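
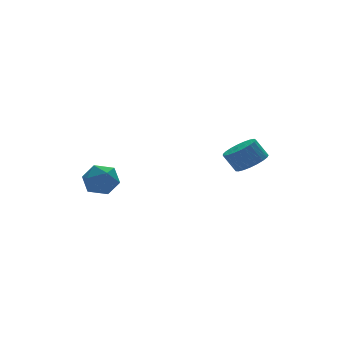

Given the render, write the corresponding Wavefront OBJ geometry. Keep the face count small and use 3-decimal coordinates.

v 3.756 -1.069 -2.752
v 4.231 -1.763 -2.211
v 3.739 -1.285 -1.166
v 3.264 -0.591 -1.708
v 4.51 -1.455 -2.221
v 4.018 -0.977 -1.176
v 4.659 -1.081 -2.322
v 4.167 -0.602 -1.277
v 4.651 -0.704 -2.498
v 4.159 -0.225 -1.453
v 4.489 -0.39 -2.718
v 3.997 0.088 -1.673
v 4.2 -0.194 -2.944
v 3.709 0.284 -1.899
v 3.835 -0.149 -3.137
v 3.343 0.329 -2.092
v 3.455 -0.264 -3.263
v 2.963 0.215 -2.218
v 3.128 -0.517 -3.301
v 2.636 -0.039 -2.256
v 2.909 -0.866 -3.244
v 2.417 -0.388 -2.199
v 2.837 -1.25 -3.102
v 2.345 -0.772 -2.057
v 2.923 -1.603 -2.9
v 2.431 -1.125 -1.855
v 3.154 -1.864 -2.672
v 2.662 -1.385 -1.627
v 3.488 -1.987 -2.458
v 2.997 -1.508 -1.413
v 3.869 -1.951 -2.295
v 3.377 -1.473 -1.25
v -2.996 3.431 -4.659
v -2.083 2.96 -4.285
v -3.957 2.46 -3.535
v -3.044 1.989 -3.161
v -3.241 3.044 -2.95
v -2.647 3.644 -3.645
v -3.393 1.776 -4.175
v -2.799 2.376 -4.87
v -2.328 1.937 -3.986
v -2.234 2.721 -3.229
v -3.806 2.699 -4.591
v -3.712 3.483 -3.834
f 2 1 5
f 2 5 3
f 3 5 6
f 3 6 4
f 5 1 7
f 5 7 6
f 6 7 8
f 6 8 4
f 7 1 9
f 7 9 8
f 8 9 10
f 8 10 4
f 9 1 11
f 9 11 10
f 10 11 12
f 10 12 4
f 11 1 13
f 11 13 12
f 12 13 14
f 12 14 4
f 13 1 15
f 13 15 14
f 14 15 16
f 14 16 4
f 15 1 17
f 15 17 16
f 16 17 18
f 16 18 4
f 17 1 19
f 17 19 18
f 18 19 20
f 18 20 4
f 19 1 21
f 19 21 20
f 20 21 22
f 20 22 4
f 21 1 23
f 21 23 22
f 22 23 24
f 22 24 4
f 23 1 25
f 23 25 24
f 24 25 26
f 24 26 4
f 25 1 27
f 25 27 26
f 26 27 28
f 26 28 4
f 27 1 29
f 27 29 28
f 28 29 30
f 28 30 4
f 29 1 31
f 29 31 30
f 30 31 32
f 30 32 4
f 31 1 2
f 31 2 32
f 32 2 3
f 32 3 4
f 33 44 38
f 33 38 34
f 33 34 40
f 33 40 43
f 33 43 44
f 34 38 42
f 38 44 37
f 44 43 35
f 43 40 39
f 40 34 41
f 36 42 37
f 36 37 35
f 36 35 39
f 36 39 41
f 36 41 42
f 37 42 38
f 35 37 44
f 39 35 43
f 41 39 40
f 42 41 34



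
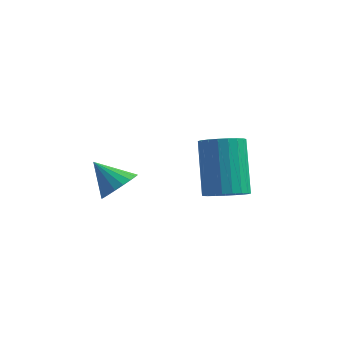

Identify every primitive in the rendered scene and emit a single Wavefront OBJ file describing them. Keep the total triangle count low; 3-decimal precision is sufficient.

v 3.651 0.652 1.517
v 4.11 1.174 1.435
v 3.489 1.99 3.14
v 3.029 1.468 3.223
v 3.875 1.278 1.299
v 3.253 2.094 3.004
v 3.601 1.274 1.201
v 2.979 2.091 2.906
v 3.335 1.163 1.158
v 2.714 1.979 2.863
v 3.125 0.963 1.177
v 2.503 1.779 2.882
v 3.005 0.709 1.254
v 2.383 1.526 2.959
v 2.997 0.446 1.378
v 2.375 1.262 3.083
v 3.102 0.218 1.525
v 2.48 1.034 3.23
v 3.302 0.065 1.671
v 2.68 0.881 3.376
v 3.562 0.013 1.791
v 2.94 0.83 3.496
v 3.838 0.072 1.863
v 3.216 0.889 3.568
v 4.081 0.231 1.876
v 3.459 1.048 3.581
v 4.25 0.463 1.826
v 3.628 1.28 3.531
v 4.315 0.728 1.723
v 3.694 1.544 3.429
v 4.266 0.979 1.585
v 3.644 1.795 3.29
v 0.312 0.217 1.128
v 0.773 0.38 1.615
v -0.552 0.143 1.972
v 0.665 0.654 1.528
v 0.488 0.842 1.363
v 0.275 0.905 1.15
v 0.07 0.833 0.934
v -0.087 0.638 0.756
v -0.165 0.36 0.651
v -0.149 0.054 0.642
v -0.041 -0.221 0.728
v 0.137 -0.408 0.894
v 0.349 -0.472 1.106
v 0.554 -0.399 1.323
v 0.712 -0.205 1.501
v 0.79 0.073 1.605
f 2 1 5
f 2 5 3
f 3 5 6
f 3 6 4
f 5 1 7
f 5 7 6
f 6 7 8
f 6 8 4
f 7 1 9
f 7 9 8
f 8 9 10
f 8 10 4
f 9 1 11
f 9 11 10
f 10 11 12
f 10 12 4
f 11 1 13
f 11 13 12
f 12 13 14
f 12 14 4
f 13 1 15
f 13 15 14
f 14 15 16
f 14 16 4
f 15 1 17
f 15 17 16
f 16 17 18
f 16 18 4
f 17 1 19
f 17 19 18
f 18 19 20
f 18 20 4
f 19 1 21
f 19 21 20
f 20 21 22
f 20 22 4
f 21 1 23
f 21 23 22
f 22 23 24
f 22 24 4
f 23 1 25
f 23 25 24
f 24 25 26
f 24 26 4
f 25 1 27
f 25 27 26
f 26 27 28
f 26 28 4
f 27 1 29
f 27 29 28
f 28 29 30
f 28 30 4
f 29 1 31
f 29 31 30
f 30 31 32
f 30 32 4
f 31 1 2
f 31 2 32
f 32 2 3
f 32 3 4
f 34 33 36
f 34 36 35
f 36 33 37
f 36 37 35
f 37 33 38
f 37 38 35
f 38 33 39
f 38 39 35
f 39 33 40
f 39 40 35
f 40 33 41
f 40 41 35
f 41 33 42
f 41 42 35
f 42 33 43
f 42 43 35
f 43 33 44
f 43 44 35
f 44 33 45
f 44 45 35
f 45 33 46
f 45 46 35
f 46 33 47
f 46 47 35
f 47 33 48
f 47 48 35
f 48 33 34
f 48 34 35



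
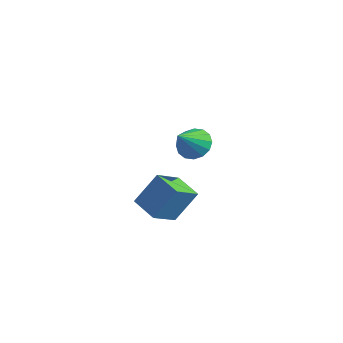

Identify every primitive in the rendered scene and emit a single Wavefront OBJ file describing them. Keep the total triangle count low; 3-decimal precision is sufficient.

v -3.31 3.091 -4.061
v -2.464 2.824 -4.453
v -3.15 1.769 -2.819
v -2.344 3.166 -4.105
v -2.483 3.487 -3.745
v -2.843 3.702 -3.47
v -3.329 3.753 -3.352
v -3.809 3.627 -3.425
v -4.156 3.357 -3.668
v -4.276 3.016 -4.016
v -4.137 2.694 -4.376
v -3.777 2.479 -4.651
v -3.292 2.428 -4.769
v -2.811 2.554 -4.696
v -0.429 -3.848 -3.441
v 0.084 -2.896 -1.916
v -0.458 -2.436 -4.313
v 0.055 -1.484 -2.787
v 0.965 -4.036 -3.793
v 1.478 -3.084 -2.267
v 0.936 -2.624 -4.664
v 1.449 -1.672 -3.139
f 2 1 4
f 2 4 3
f 4 1 5
f 4 5 3
f 5 1 6
f 5 6 3
f 6 1 7
f 6 7 3
f 7 1 8
f 7 8 3
f 8 1 9
f 8 9 3
f 9 1 10
f 9 10 3
f 10 1 11
f 10 11 3
f 11 1 12
f 11 12 3
f 12 1 13
f 12 13 3
f 13 1 14
f 13 14 3
f 14 1 2
f 14 2 3
f 16 18 15
f 19 16 15
f 15 18 17
f 17 19 15
f 16 22 18
f 20 16 19
f 20 22 16
f 18 22 17
f 21 19 17
f 17 22 21
f 21 20 19
f 22 20 21



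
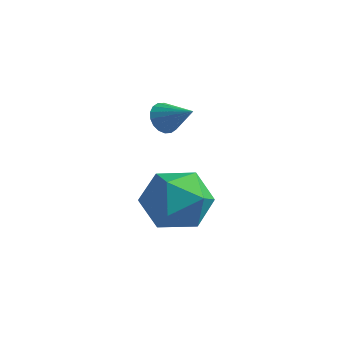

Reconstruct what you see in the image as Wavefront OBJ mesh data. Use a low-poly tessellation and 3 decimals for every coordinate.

v 1.479 -3.806 -3.505
v 2.323 -3.437 -3.967
v 2.417 -4.383 -2.253
v 3.261 -4.014 -2.715
v 2.565 -3.366 -2.319
v 1.985 -3.009 -3.092
v 2.755 -4.811 -3.128
v 2.175 -4.454 -3.901
v 3.111 -4.058 -3.734
v 2.994 -3.164 -3.234
v 1.746 -4.656 -2.986
v 1.629 -3.762 -2.486
v -0.081 -1.081 -2.095
v 0.137 -1.359 -2.49
v 0.861 -1.099 -1.565
v 0.177 -1.136 -2.555
v 0.167 -0.902 -2.528
v 0.107 -0.703 -2.416
v 0.01 -0.58 -2.24
v -0.105 -0.555 -2.035
v -0.215 -0.635 -1.842
v -0.298 -0.803 -1.699
v -0.338 -1.027 -1.635
v -0.328 -1.261 -1.662
v -0.268 -1.459 -1.774
v -0.171 -1.583 -1.95
v -0.056 -1.607 -2.155
v 0.054 -1.528 -2.347
f 1 12 6
f 1 6 2
f 1 2 8
f 1 8 11
f 1 11 12
f 2 6 10
f 6 12 5
f 12 11 3
f 11 8 7
f 8 2 9
f 4 10 5
f 4 5 3
f 4 3 7
f 4 7 9
f 4 9 10
f 5 10 6
f 3 5 12
f 7 3 11
f 9 7 8
f 10 9 2
f 14 13 16
f 14 16 15
f 16 13 17
f 16 17 15
f 17 13 18
f 17 18 15
f 18 13 19
f 18 19 15
f 19 13 20
f 19 20 15
f 20 13 21
f 20 21 15
f 21 13 22
f 21 22 15
f 22 13 23
f 22 23 15
f 23 13 24
f 23 24 15
f 24 13 25
f 24 25 15
f 25 13 26
f 25 26 15
f 26 13 27
f 26 27 15
f 27 13 28
f 27 28 15
f 28 13 14
f 28 14 15



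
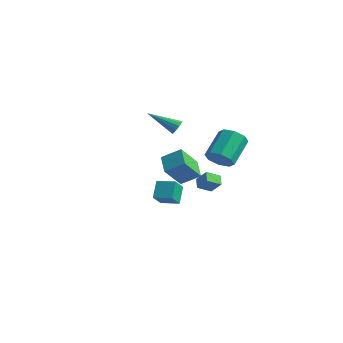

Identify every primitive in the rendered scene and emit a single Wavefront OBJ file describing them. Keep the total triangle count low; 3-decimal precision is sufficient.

v -1.32 3.196 -3.767
v -0.571 3.302 -2.967
v -0.939 4.066 -4.238
v -0.191 4.172 -3.439
v -0.789 2.728 -4.201
v -0.041 2.834 -3.402
v -0.409 3.598 -4.673
v 0.34 3.704 -3.873
v -4.196 4.398 -4.211
v -4.278 3.046 -2.726
v -3.181 5.176 -3.446
v -3.263 3.824 -1.961
v -3.077 3.596 -4.879
v -3.159 2.244 -3.394
v -2.062 4.374 -4.114
v -2.144 3.022 -2.629
v 2.834 -3.985 -2.131
v 3.13 -4.875 -1.32
v 2.389 -3.26 -1.174
v 2.685 -4.15 -0.363
v 3.895 -3.51 -1.997
v 4.191 -4.4 -1.186
v 3.45 -2.785 -1.04
v 3.746 -3.675 -0.229
v 3.208 0.498 0.102
v 3.698 0.071 0.794
v 3.282 1.695 2.091
v 2.792 2.122 1.398
v 4.115 0.504 0.385
v 3.698 2.128 1.682
v 4 0.934 -0.19
v 3.584 2.558 1.107
v 3.422 1.108 -0.594
v 3.005 2.733 0.703
v 2.718 0.925 -0.591
v 2.302 2.549 0.706
v 2.302 0.492 -0.182
v 1.885 2.116 1.115
v 2.416 0.062 0.393
v 2 1.686 1.69
v 2.995 -0.113 0.797
v 2.578 1.512 2.094
v -1.938 2.16 0.79
v -1.594 2.164 1.257
v -3.422 1.04 1.89
v -1.781 2.431 1.278
v -2.017 2.613 1.144
v -2.228 2.65 0.897
v -2.347 2.532 0.617
v -2.336 2.296 0.391
v -2.199 2.016 0.292
v -1.978 1.782 0.351
v -1.745 1.668 0.55
v -1.573 1.71 0.825
v -1.517 1.895 1.088
f 2 4 1
f 5 2 1
f 1 4 3
f 3 5 1
f 2 8 4
f 6 2 5
f 6 8 2
f 4 8 3
f 7 5 3
f 3 8 7
f 7 6 5
f 8 6 7
f 10 12 9
f 13 10 9
f 9 12 11
f 11 13 9
f 10 16 12
f 14 10 13
f 14 16 10
f 12 16 11
f 15 13 11
f 11 16 15
f 15 14 13
f 16 14 15
f 18 20 17
f 21 18 17
f 17 20 19
f 19 21 17
f 18 24 20
f 22 18 21
f 22 24 18
f 20 24 19
f 23 21 19
f 19 24 23
f 23 22 21
f 24 22 23
f 26 25 29
f 26 29 27
f 27 29 30
f 27 30 28
f 29 25 31
f 29 31 30
f 30 31 32
f 30 32 28
f 31 25 33
f 31 33 32
f 32 33 34
f 32 34 28
f 33 25 35
f 33 35 34
f 34 35 36
f 34 36 28
f 35 25 37
f 35 37 36
f 36 37 38
f 36 38 28
f 37 25 39
f 37 39 38
f 38 39 40
f 38 40 28
f 39 25 41
f 39 41 40
f 40 41 42
f 40 42 28
f 41 25 26
f 41 26 42
f 42 26 27
f 42 27 28
f 44 43 46
f 44 46 45
f 46 43 47
f 46 47 45
f 47 43 48
f 47 48 45
f 48 43 49
f 48 49 45
f 49 43 50
f 49 50 45
f 50 43 51
f 50 51 45
f 51 43 52
f 51 52 45
f 52 43 53
f 52 53 45
f 53 43 54
f 53 54 45
f 54 43 55
f 54 55 45
f 55 43 44
f 55 44 45



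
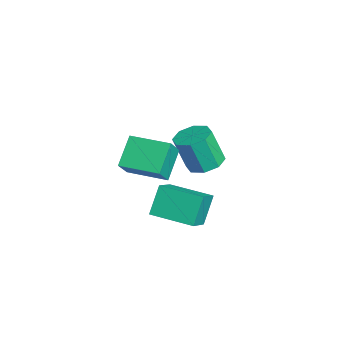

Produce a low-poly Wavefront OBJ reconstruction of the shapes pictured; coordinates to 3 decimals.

v -0.63 -3.147 -1.601
v -1.655 -2.53 -0.569
v -1.338 -2.701 -2.57
v -2.362 -2.084 -1.538
v 0.322 -1.596 -1.582
v -0.702 -0.979 -0.55
v -0.385 -1.15 -2.551
v -1.41 -0.533 -1.519
v -0.06 -1.533 -4.287
v -0.707 -1.025 -3.069
v 0.937 0.09 -4.434
v 0.289 0.598 -3.216
v 1.051 -2.138 -3.444
v 0.403 -1.63 -2.226
v 2.047 -0.515 -3.591
v 1.4 -0.007 -2.373
v -3.818 0.999 -4.199
v -3.345 0.274 -4.406
v -3.489 -0.304 -2.707
v -3.962 0.421 -2.501
v -2.953 0.79 -4.197
v -3.097 0.212 -2.498
v -3.067 1.428 -3.989
v -3.212 0.851 -2.291
v -3.621 1.815 -3.905
v -3.766 1.238 -2.206
v -4.291 1.724 -3.993
v -4.435 1.146 -2.294
v -4.683 1.208 -4.202
v -4.827 0.63 -2.503
v -4.568 0.569 -4.409
v -4.713 -0.008 -2.711
v -4.014 0.182 -4.494
v -4.159 -0.395 -2.795
f 2 4 1
f 5 2 1
f 1 4 3
f 3 5 1
f 2 8 4
f 6 2 5
f 6 8 2
f 4 8 3
f 7 5 3
f 3 8 7
f 7 6 5
f 8 6 7
f 10 12 9
f 13 10 9
f 9 12 11
f 11 13 9
f 10 16 12
f 14 10 13
f 14 16 10
f 12 16 11
f 15 13 11
f 11 16 15
f 15 14 13
f 16 14 15
f 18 17 21
f 18 21 19
f 19 21 22
f 19 22 20
f 21 17 23
f 21 23 22
f 22 23 24
f 22 24 20
f 23 17 25
f 23 25 24
f 24 25 26
f 24 26 20
f 25 17 27
f 25 27 26
f 26 27 28
f 26 28 20
f 27 17 29
f 27 29 28
f 28 29 30
f 28 30 20
f 29 17 31
f 29 31 30
f 30 31 32
f 30 32 20
f 31 17 33
f 31 33 32
f 32 33 34
f 32 34 20
f 33 17 18
f 33 18 34
f 34 18 19
f 34 19 20



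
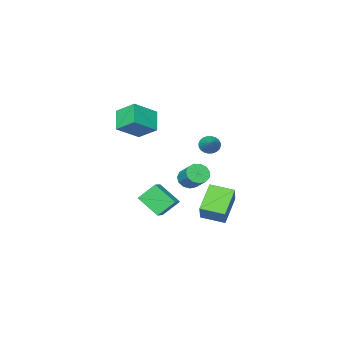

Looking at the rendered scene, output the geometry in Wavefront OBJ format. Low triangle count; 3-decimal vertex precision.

v 1.897 -3.486 4.326
v 1.466 -2.231 5.238
v 0.316 -3.267 3.278
v -0.115 -2.012 4.189
v 2.695 -2.488 3.331
v 2.264 -1.233 4.242
v 1.114 -2.269 2.282
v 0.683 -1.014 3.194
v -1.112 -0.124 -1.206
v -0.834 0.313 -1.803
v -0.571 1.501 -0.81
v -0.848 1.064 -0.214
v -1.272 0.393 -1.782
v -1.008 1.581 -0.789
v -1.658 0.309 -1.578
v -1.395 1.496 -0.586
v -1.871 0.087 -1.257
v -1.608 1.274 -0.264
v -1.843 -0.202 -0.919
v -1.58 0.986 0.074
v -1.583 -0.466 -0.672
v -1.32 0.722 0.32
v -1.173 -0.621 -0.595
v -0.91 0.567 0.397
v -0.744 -0.618 -0.712
v -0.48 0.569 0.28
v -0.431 -0.459 -0.986
v -0.168 0.729 0.006
v -0.335 -0.193 -1.33
v -0.071 0.995 -0.337
v -0.485 0.095 -1.634
v -0.221 1.282 -0.642
v -4.168 0.7 -3.651
v -3.327 1.633 -2.225
v -2.722 1.461 -5.002
v -1.881 2.394 -3.576
v -3.219 -0.594 -3.364
v -2.378 0.339 -1.938
v -1.773 0.167 -4.715
v -0.932 1.1 -3.289
v 1.88 2.655 -1.149
v 2.261 1.253 -0.12
v 2.688 3.199 -0.706
v 3.069 1.797 0.323
v 2.791 2.143 -2.183
v 3.172 0.741 -1.154
v 3.599 2.687 -1.74
v 3.98 1.285 -0.711
v -2.316 0.388 1.563
v -2.013 0.608 0.983
v -1.504 1.472 2.397
v -2.232 0.765 0.991
v -2.463 0.865 1.086
v -2.672 0.893 1.254
v -2.826 0.843 1.469
v -2.903 0.725 1.698
v -2.891 0.555 1.907
v -2.791 0.359 2.063
v -2.619 0.169 2.143
v -2.4 0.011 2.135
v -2.169 -0.089 2.039
v -1.96 -0.116 1.872
v -1.806 -0.066 1.657
v -1.729 0.052 1.428
v -1.741 0.222 1.219
v -1.841 0.417 1.063
f 2 4 1
f 5 2 1
f 1 4 3
f 3 5 1
f 2 8 4
f 6 2 5
f 6 8 2
f 4 8 3
f 7 5 3
f 3 8 7
f 7 6 5
f 8 6 7
f 10 9 13
f 10 13 11
f 11 13 14
f 11 14 12
f 13 9 15
f 13 15 14
f 14 15 16
f 14 16 12
f 15 9 17
f 15 17 16
f 16 17 18
f 16 18 12
f 17 9 19
f 17 19 18
f 18 19 20
f 18 20 12
f 19 9 21
f 19 21 20
f 20 21 22
f 20 22 12
f 21 9 23
f 21 23 22
f 22 23 24
f 22 24 12
f 23 9 25
f 23 25 24
f 24 25 26
f 24 26 12
f 25 9 27
f 25 27 26
f 26 27 28
f 26 28 12
f 27 9 29
f 27 29 28
f 28 29 30
f 28 30 12
f 29 9 31
f 29 31 30
f 30 31 32
f 30 32 12
f 31 9 10
f 31 10 32
f 32 10 11
f 32 11 12
f 34 36 33
f 37 34 33
f 33 36 35
f 35 37 33
f 34 40 36
f 38 34 37
f 38 40 34
f 36 40 35
f 39 37 35
f 35 40 39
f 39 38 37
f 40 38 39
f 42 44 41
f 45 42 41
f 41 44 43
f 43 45 41
f 42 48 44
f 46 42 45
f 46 48 42
f 44 48 43
f 47 45 43
f 43 48 47
f 47 46 45
f 48 46 47
f 50 49 52
f 50 52 51
f 52 49 53
f 52 53 51
f 53 49 54
f 53 54 51
f 54 49 55
f 54 55 51
f 55 49 56
f 55 56 51
f 56 49 57
f 56 57 51
f 57 49 58
f 57 58 51
f 58 49 59
f 58 59 51
f 59 49 60
f 59 60 51
f 60 49 61
f 60 61 51
f 61 49 62
f 61 62 51
f 62 49 63
f 62 63 51
f 63 49 64
f 63 64 51
f 64 49 65
f 64 65 51
f 65 49 66
f 65 66 51
f 66 49 50
f 66 50 51



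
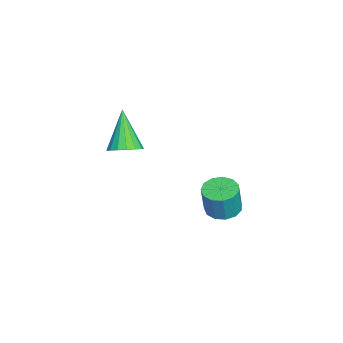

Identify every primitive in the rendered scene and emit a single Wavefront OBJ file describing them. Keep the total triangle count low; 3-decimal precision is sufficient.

v -1.087 -0.168 2.504
v -0.471 -0.382 2.913
v -2.253 -0.412 4.136
v -0.484 -0.017 2.958
v -0.635 0.314 2.9
v -0.89 0.535 2.751
v -1.19 0.594 2.545
v -1.466 0.479 2.33
v -1.656 0.216 2.155
v -1.715 -0.135 2.06
v -1.631 -0.493 2.067
v -1.422 -0.777 2.174
v -1.136 -0.922 2.356
v -0.839 -0.893 2.573
v -0.599 -0.699 2.774
v -3.46 3.689 -2.645
v -2.712 3.409 -2.833
v -2.392 3.291 -1.383
v -3.14 3.571 -1.195
v -2.676 3.869 -2.804
v -2.356 3.751 -1.353
v -2.888 4.272 -2.724
v -2.568 4.153 -1.274
v -3.282 4.489 -2.619
v -2.962 4.371 -1.169
v -3.733 4.453 -2.523
v -3.413 4.335 -1.072
v -4.096 4.174 -2.465
v -3.776 4.056 -1.015
v -4.258 3.741 -2.465
v -3.938 3.623 -1.014
v -4.167 3.292 -2.522
v -3.847 3.174 -1.071
v -3.851 2.969 -2.618
v -3.531 2.85 -1.167
v -3.411 2.874 -2.722
v -3.091 2.756 -1.272
v -2.986 3.039 -2.803
v -2.666 2.92 -1.352
f 2 1 4
f 2 4 3
f 4 1 5
f 4 5 3
f 5 1 6
f 5 6 3
f 6 1 7
f 6 7 3
f 7 1 8
f 7 8 3
f 8 1 9
f 8 9 3
f 9 1 10
f 9 10 3
f 10 1 11
f 10 11 3
f 11 1 12
f 11 12 3
f 12 1 13
f 12 13 3
f 13 1 14
f 13 14 3
f 14 1 15
f 14 15 3
f 15 1 2
f 15 2 3
f 17 16 20
f 17 20 18
f 18 20 21
f 18 21 19
f 20 16 22
f 20 22 21
f 21 22 23
f 21 23 19
f 22 16 24
f 22 24 23
f 23 24 25
f 23 25 19
f 24 16 26
f 24 26 25
f 25 26 27
f 25 27 19
f 26 16 28
f 26 28 27
f 27 28 29
f 27 29 19
f 28 16 30
f 28 30 29
f 29 30 31
f 29 31 19
f 30 16 32
f 30 32 31
f 31 32 33
f 31 33 19
f 32 16 34
f 32 34 33
f 33 34 35
f 33 35 19
f 34 16 36
f 34 36 35
f 35 36 37
f 35 37 19
f 36 16 38
f 36 38 37
f 37 38 39
f 37 39 19
f 38 16 17
f 38 17 39
f 39 17 18
f 39 18 19



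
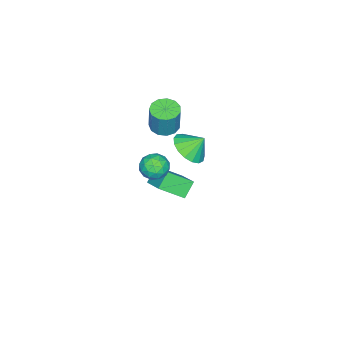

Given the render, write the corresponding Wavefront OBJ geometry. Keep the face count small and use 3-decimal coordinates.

v -2.985 -3.338 2.465
v -2.187 -3.259 2.294
v -1.857 -3.023 3.945
v -2.655 -3.102 4.115
v -2.368 -2.834 2.269
v -2.038 -2.599 3.92
v -2.745 -2.57 2.307
v -2.415 -2.334 3.958
v -3.198 -2.549 2.395
v -2.868 -2.313 4.046
v -3.584 -2.779 2.505
v -3.254 -2.543 4.155
v -3.779 -3.186 2.602
v -3.449 -2.951 4.253
v -3.722 -3.642 2.655
v -3.392 -3.406 4.306
v -3.432 -4.001 2.648
v -3.101 -3.765 4.299
v -2.999 -4.149 2.583
v -2.669 -3.913 4.234
v -2.562 -4.04 2.48
v -2.232 -3.804 4.131
v -2.259 -3.708 2.372
v -1.929 -3.472 4.023
v -0.801 -0.629 3.451
v 0.133 -0.729 3.92
v -1.159 0.049 4.309
v 0.189 -0.327 3.625
v 0.019 0.007 3.29
v -0.34 0.195 2.992
v -0.804 0.194 2.799
v -1.267 0.004 2.756
v -1.624 -0.33 2.872
v -1.792 -0.733 3.12
v -1.733 -1.112 3.445
v -1.461 -1.381 3.771
v -1.037 -1.477 4.024
v -0.56 -1.379 4.145
v -0.137 -1.109 4.108
v -0.866 -1.796 1.686
v -0.263 -2.057 2.228
v -0.457 -2.743 0.772
v 0.146 -3.004 1.314
v -0.675 -3.146 1.49
v -0.928 -2.561 2.055
v 0.208 -2.239 0.945
v -0.045 -1.654 1.51
v 0.401 -2.331 1.77
v -0.145 -2.892 2.106
v -0.575 -1.908 0.894
v -1.121 -2.469 1.23
v -0.601 -1.843 2.037
v -0.119 -2.957 0.963
v -0.602 -3.04 1.067
v -0.247 -3.194 1.385
v -0.991 -2.14 1.935
v -0.637 -2.293 2.254
v -0.879 -2.933 1.82
v -0.083 -2.507 0.746
v 0.271 -2.66 1.065
v -0.473 -1.606 1.615
v -0.118 -1.76 1.933
v 0.159 -1.867 1.18
v 0.144 -2.158 2.086
v 0.385 -2.715 1.549
v 0.421 -2.265 1.332
v 0.272 -1.921 1.664
v -0.177 -2.488 2.284
v 0.064 -3.044 1.747
v -0.418 -3.128 1.851
v -0.567 -2.784 2.183
v 0.214 -2.649 2.015
v -0.784 -1.756 1.253
v -0.543 -2.312 0.716
v -0.153 -2.016 0.817
v -0.302 -1.672 1.149
v -1.105 -2.085 1.451
v -0.864 -2.642 0.914
v -0.992 -2.879 1.336
v -1.141 -2.535 1.668
v -0.934 -2.151 0.985
v -4.257 -3.555 -4.43
v -3.471 -4.722 -3.493
v -5.08 -3.468 -3.632
v -4.294 -4.635 -2.695
v -3.366 -2.325 -3.645
v -2.58 -3.492 -2.708
v -4.189 -2.238 -2.847
v -3.403 -3.405 -1.91
f 2 1 5
f 2 5 3
f 3 5 6
f 3 6 4
f 5 1 7
f 5 7 6
f 6 7 8
f 6 8 4
f 7 1 9
f 7 9 8
f 8 9 10
f 8 10 4
f 9 1 11
f 9 11 10
f 10 11 12
f 10 12 4
f 11 1 13
f 11 13 12
f 12 13 14
f 12 14 4
f 13 1 15
f 13 15 14
f 14 15 16
f 14 16 4
f 15 1 17
f 15 17 16
f 16 17 18
f 16 18 4
f 17 1 19
f 17 19 18
f 18 19 20
f 18 20 4
f 19 1 21
f 19 21 20
f 20 21 22
f 20 22 4
f 21 1 23
f 21 23 22
f 22 23 24
f 22 24 4
f 23 1 2
f 23 2 24
f 24 2 3
f 24 3 4
f 26 25 28
f 26 28 27
f 28 25 29
f 28 29 27
f 29 25 30
f 29 30 27
f 30 25 31
f 30 31 27
f 31 25 32
f 31 32 27
f 32 25 33
f 32 33 27
f 33 25 34
f 33 34 27
f 34 25 35
f 34 35 27
f 35 25 36
f 35 36 27
f 36 25 37
f 36 37 27
f 37 25 38
f 37 38 27
f 38 25 39
f 38 39 27
f 39 25 26
f 39 26 27
f 40 77 56
f 77 51 80
f 56 80 45
f 77 80 56
f 40 56 52
f 56 45 57
f 52 57 41
f 56 57 52
f 40 52 61
f 52 41 62
f 61 62 47
f 52 62 61
f 40 61 73
f 61 47 76
f 73 76 50
f 61 76 73
f 40 73 77
f 73 50 81
f 77 81 51
f 73 81 77
f 41 57 68
f 57 45 71
f 68 71 49
f 57 71 68
f 45 80 58
f 80 51 79
f 58 79 44
f 80 79 58
f 51 81 78
f 81 50 74
f 78 74 42
f 81 74 78
f 50 76 75
f 76 47 63
f 75 63 46
f 76 63 75
f 47 62 67
f 62 41 64
f 67 64 48
f 62 64 67
f 43 69 55
f 69 49 70
f 55 70 44
f 69 70 55
f 43 55 53
f 55 44 54
f 53 54 42
f 55 54 53
f 43 53 60
f 53 42 59
f 60 59 46
f 53 59 60
f 43 60 65
f 60 46 66
f 65 66 48
f 60 66 65
f 43 65 69
f 65 48 72
f 69 72 49
f 65 72 69
f 44 70 58
f 70 49 71
f 58 71 45
f 70 71 58
f 42 54 78
f 54 44 79
f 78 79 51
f 54 79 78
f 46 59 75
f 59 42 74
f 75 74 50
f 59 74 75
f 48 66 67
f 66 46 63
f 67 63 47
f 66 63 67
f 49 72 68
f 72 48 64
f 68 64 41
f 72 64 68
f 83 85 82
f 86 83 82
f 82 85 84
f 84 86 82
f 83 89 85
f 87 83 86
f 87 89 83
f 85 89 84
f 88 86 84
f 84 89 88
f 88 87 86
f 89 87 88



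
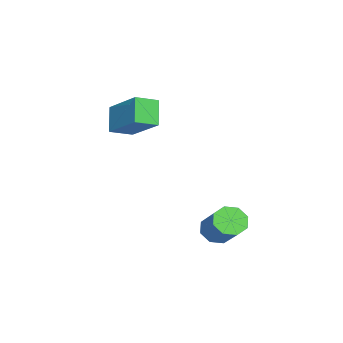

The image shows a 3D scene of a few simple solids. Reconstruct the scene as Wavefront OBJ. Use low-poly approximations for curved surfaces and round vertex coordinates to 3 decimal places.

v 2.392 2.953 -1.043
v 2.903 2.768 -1.467
v 3.98 3.442 -0.461
v 3.468 3.627 -0.037
v 2.71 3.246 -1.58
v 3.787 3.92 -0.575
v 2.33 3.553 -1.379
v 3.407 4.226 -0.373
v 1.986 3.508 -0.98
v 3.063 4.182 0.025
v 1.88 3.138 -0.619
v 2.957 3.812 0.387
v 2.073 2.66 -0.505
v 3.15 3.334 0.5
v 2.453 2.354 -0.707
v 3.53 3.027 0.299
v 2.797 2.398 -1.105
v 3.874 3.072 -0.1
v -1.277 -1.952 3.31
v -0.145 -0.679 4.358
v -1.859 -1.176 2.995
v -0.727 0.097 4.042
v -0.533 -1.797 2.318
v 0.599 -0.524 3.365
v -1.115 -1.021 2.002
v 0.017 0.252 3.05
f 2 1 5
f 2 5 3
f 3 5 6
f 3 6 4
f 5 1 7
f 5 7 6
f 6 7 8
f 6 8 4
f 7 1 9
f 7 9 8
f 8 9 10
f 8 10 4
f 9 1 11
f 9 11 10
f 10 11 12
f 10 12 4
f 11 1 13
f 11 13 12
f 12 13 14
f 12 14 4
f 13 1 15
f 13 15 14
f 14 15 16
f 14 16 4
f 15 1 17
f 15 17 16
f 16 17 18
f 16 18 4
f 17 1 2
f 17 2 18
f 18 2 3
f 18 3 4
f 20 22 19
f 23 20 19
f 19 22 21
f 21 23 19
f 20 26 22
f 24 20 23
f 24 26 20
f 22 26 21
f 25 23 21
f 21 26 25
f 25 24 23
f 26 24 25



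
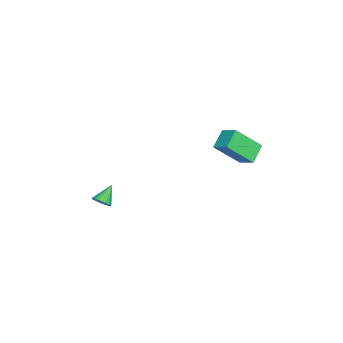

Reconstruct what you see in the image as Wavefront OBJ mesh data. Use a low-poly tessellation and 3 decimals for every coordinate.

v 0.83 4.01 2.096
v 1.361 2.825 3.386
v 1.341 4.746 2.563
v 1.872 3.561 3.852
v 1.748 3.759 1.488
v 2.279 2.574 2.777
v 2.259 4.495 1.954
v 2.79 3.31 3.244
v 2.886 -2.799 -1.638
v 3.161 -2.359 -1.528
v 2.054 -2.461 -0.902
v 3.046 -2.296 -1.687
v 2.906 -2.309 -1.839
v 2.763 -2.396 -1.96
v 2.639 -2.545 -2.033
v 2.553 -2.733 -2.045
v 2.517 -2.93 -1.995
v 2.537 -3.107 -1.89
v 2.61 -3.238 -1.748
v 2.726 -3.301 -1.588
v 2.865 -3.288 -1.436
v 3.008 -3.201 -1.315
v 3.132 -3.052 -1.243
v 3.219 -2.864 -1.231
v 3.255 -2.667 -1.281
v 3.234 -2.49 -1.385
f 2 4 1
f 5 2 1
f 1 4 3
f 3 5 1
f 2 8 4
f 6 2 5
f 6 8 2
f 4 8 3
f 7 5 3
f 3 8 7
f 7 6 5
f 8 6 7
f 10 9 12
f 10 12 11
f 12 9 13
f 12 13 11
f 13 9 14
f 13 14 11
f 14 9 15
f 14 15 11
f 15 9 16
f 15 16 11
f 16 9 17
f 16 17 11
f 17 9 18
f 17 18 11
f 18 9 19
f 18 19 11
f 19 9 20
f 19 20 11
f 20 9 21
f 20 21 11
f 21 9 22
f 21 22 11
f 22 9 23
f 22 23 11
f 23 9 24
f 23 24 11
f 24 9 25
f 24 25 11
f 25 9 26
f 25 26 11
f 26 9 10
f 26 10 11



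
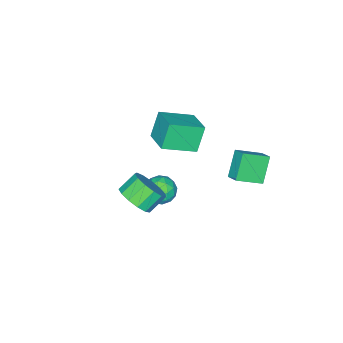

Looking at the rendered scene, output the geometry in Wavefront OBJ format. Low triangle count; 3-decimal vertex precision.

v 0.613 0.318 -3.789
v 1.133 0.591 -3.06
v 1.567 -0.831 -4.04
v 2.087 -0.558 -3.311
v 1.234 -0.916 -3.169
v 0.645 -0.206 -3.014
v 2.055 -0.034 -4.086
v 1.466 0.676 -3.931
v 2.025 0.373 -3.244
v 1.517 -0.172 -2.677
v 1.183 -0.068 -4.423
v 0.675 -0.613 -3.856
v 0.789 0.555 -3.403
v 1.911 -0.795 -3.697
v 1.409 -1.006 -3.614
v 1.715 -0.845 -3.186
v 0.502 0.087 -3.375
v 0.808 0.247 -2.947
v 0.867 -0.638 -3.011
v 1.892 -0.487 -4.153
v 2.198 -0.327 -3.725
v 0.985 0.605 -3.914
v 1.291 0.766 -3.486
v 1.833 0.398 -4.089
v 1.619 0.588 -3.082
v 2.18 -0.088 -3.23
v 2.161 0.22 -3.685
v 1.815 0.638 -3.594
v 1.321 0.267 -2.749
v 1.881 -0.408 -2.897
v 1.38 -0.618 -2.813
v 1.034 -0.201 -2.722
v 1.845 0.14 -2.857
v 0.819 0.168 -4.203
v 1.379 -0.507 -4.351
v 1.666 -0.039 -4.378
v 1.32 0.378 -4.287
v 0.52 -0.152 -3.87
v 1.081 -0.828 -4.018
v 0.885 -0.878 -3.506
v 0.539 -0.46 -3.415
v 0.855 -0.38 -4.243
v -1.988 -3.675 -3.787
v -2.778 -3.765 -2.273
v -3.57 -2.481 -4.541
v -4.359 -2.571 -3.027
v -1.101 -2.149 -3.233
v -1.89 -2.239 -1.719
v -2.682 -0.955 -3.987
v -3.472 -1.045 -2.473
v -3.084 2.728 -4.368
v -4.116 2.355 -3.03
v -2.785 3.489 -3.925
v -3.817 3.116 -2.587
v -1.863 1.844 -3.673
v -2.895 1.471 -2.335
v -1.564 2.605 -3.23
v -2.596 2.232 -1.892
v 3.771 0.184 -2.202
v 4.354 -0.159 -1.373
v 3.413 0.134 -0.589
v 2.829 0.476 -1.418
v 4.481 0.427 -1.44
v 3.54 0.719 -0.656
v 4.383 0.935 -1.748
v 3.441 1.228 -0.964
v 4.09 1.205 -2.201
v 3.148 1.498 -1.417
v 3.695 1.151 -2.654
v 2.754 1.444 -1.87
v 3.325 0.789 -2.963
v 2.384 1.082 -2.179
v 3.097 0.236 -3.031
v 2.155 0.528 -2.247
v 3.082 -0.335 -2.836
v 2.14 -0.042 -2.052
v 3.286 -0.74 -2.439
v 2.344 -0.447 -1.655
v 3.644 -0.853 -1.967
v 2.702 -0.56 -1.183
v 4.042 -0.636 -1.57
v 3.101 -0.343 -0.786
f 1 38 17
f 38 12 41
f 17 41 6
f 38 41 17
f 1 17 13
f 17 6 18
f 13 18 2
f 17 18 13
f 1 13 22
f 13 2 23
f 22 23 8
f 13 23 22
f 1 22 34
f 22 8 37
f 34 37 11
f 22 37 34
f 1 34 38
f 34 11 42
f 38 42 12
f 34 42 38
f 2 18 29
f 18 6 32
f 29 32 10
f 18 32 29
f 6 41 19
f 41 12 40
f 19 40 5
f 41 40 19
f 12 42 39
f 42 11 35
f 39 35 3
f 42 35 39
f 11 37 36
f 37 8 24
f 36 24 7
f 37 24 36
f 8 23 28
f 23 2 25
f 28 25 9
f 23 25 28
f 4 30 16
f 30 10 31
f 16 31 5
f 30 31 16
f 4 16 14
f 16 5 15
f 14 15 3
f 16 15 14
f 4 14 21
f 14 3 20
f 21 20 7
f 14 20 21
f 4 21 26
f 21 7 27
f 26 27 9
f 21 27 26
f 4 26 30
f 26 9 33
f 30 33 10
f 26 33 30
f 5 31 19
f 31 10 32
f 19 32 6
f 31 32 19
f 3 15 39
f 15 5 40
f 39 40 12
f 15 40 39
f 7 20 36
f 20 3 35
f 36 35 11
f 20 35 36
f 9 27 28
f 27 7 24
f 28 24 8
f 27 24 28
f 10 33 29
f 33 9 25
f 29 25 2
f 33 25 29
f 44 46 43
f 47 44 43
f 43 46 45
f 45 47 43
f 44 50 46
f 48 44 47
f 48 50 44
f 46 50 45
f 49 47 45
f 45 50 49
f 49 48 47
f 50 48 49
f 52 54 51
f 55 52 51
f 51 54 53
f 53 55 51
f 52 58 54
f 56 52 55
f 56 58 52
f 54 58 53
f 57 55 53
f 53 58 57
f 57 56 55
f 58 56 57
f 60 59 63
f 60 63 61
f 61 63 64
f 61 64 62
f 63 59 65
f 63 65 64
f 64 65 66
f 64 66 62
f 65 59 67
f 65 67 66
f 66 67 68
f 66 68 62
f 67 59 69
f 67 69 68
f 68 69 70
f 68 70 62
f 69 59 71
f 69 71 70
f 70 71 72
f 70 72 62
f 71 59 73
f 71 73 72
f 72 73 74
f 72 74 62
f 73 59 75
f 73 75 74
f 74 75 76
f 74 76 62
f 75 59 77
f 75 77 76
f 76 77 78
f 76 78 62
f 77 59 79
f 77 79 78
f 78 79 80
f 78 80 62
f 79 59 81
f 79 81 80
f 80 81 82
f 80 82 62
f 81 59 60
f 81 60 82
f 82 60 61
f 82 61 62



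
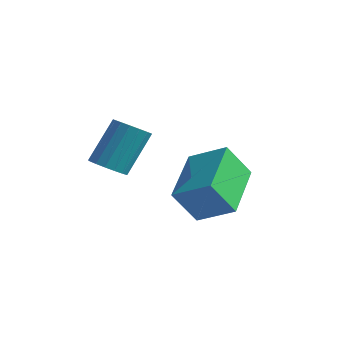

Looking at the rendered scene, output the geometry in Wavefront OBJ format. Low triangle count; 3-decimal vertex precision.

v 0.104 2.235 -1.57
v 0.729 2.399 -1.747
v 0.861 3.429 -0.326
v 0.236 3.265 -0.15
v 0.548 2.621 -1.891
v 0.679 3.651 -0.47
v 0.265 2.754 -1.962
v 0.396 3.785 -0.541
v -0.055 2.769 -1.943
v 0.077 3.799 -0.522
v -0.338 2.661 -1.838
v -0.207 3.691 -0.417
v -0.52 2.455 -1.673
v -0.389 3.486 -0.252
v -0.559 2.199 -1.483
v -0.428 3.23 -0.063
v -0.446 1.951 -1.314
v -0.315 2.982 0.107
v -0.207 1.769 -1.204
v -0.076 2.799 0.217
v 0.104 1.692 -1.177
v 0.235 2.723 0.244
v 0.414 1.741 -1.241
v 0.545 2.771 0.18
v 0.654 1.902 -1.38
v 0.785 2.932 0.041
v 0.768 2.14 -1.563
v 0.899 3.17 -0.142
v 2.818 1.967 -1.703
v 4.021 2.297 -1.024
v 1.979 3.838 -1.126
v 3.182 4.168 -0.447
v 3.318 2.552 -2.873
v 4.521 2.882 -2.194
v 2.479 4.423 -2.296
v 3.682 4.753 -1.617
f 2 1 5
f 2 5 3
f 3 5 6
f 3 6 4
f 5 1 7
f 5 7 6
f 6 7 8
f 6 8 4
f 7 1 9
f 7 9 8
f 8 9 10
f 8 10 4
f 9 1 11
f 9 11 10
f 10 11 12
f 10 12 4
f 11 1 13
f 11 13 12
f 12 13 14
f 12 14 4
f 13 1 15
f 13 15 14
f 14 15 16
f 14 16 4
f 15 1 17
f 15 17 16
f 16 17 18
f 16 18 4
f 17 1 19
f 17 19 18
f 18 19 20
f 18 20 4
f 19 1 21
f 19 21 20
f 20 21 22
f 20 22 4
f 21 1 23
f 21 23 22
f 22 23 24
f 22 24 4
f 23 1 25
f 23 25 24
f 24 25 26
f 24 26 4
f 25 1 27
f 25 27 26
f 26 27 28
f 26 28 4
f 27 1 2
f 27 2 28
f 28 2 3
f 28 3 4
f 30 32 29
f 33 30 29
f 29 32 31
f 31 33 29
f 30 36 32
f 34 30 33
f 34 36 30
f 32 36 31
f 35 33 31
f 31 36 35
f 35 34 33
f 36 34 35



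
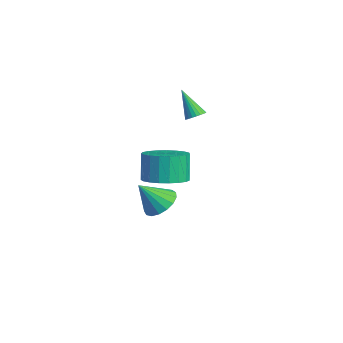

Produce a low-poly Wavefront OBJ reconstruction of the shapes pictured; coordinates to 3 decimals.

v -2.026 2.797 3.287
v -1.667 2.476 3.454
v -2.914 2.483 4.593
v -1.607 2.647 3.536
v -1.611 2.841 3.58
v -1.678 3.028 3.579
v -1.798 3.181 3.534
v -1.953 3.274 3.452
v -2.119 3.296 3.344
v -2.271 3.241 3.228
v -2.385 3.119 3.12
v -2.445 2.948 3.038
v -2.441 2.754 2.994
v -2.374 2.566 2.995
v -2.254 2.414 3.04
v -2.099 2.32 3.122
v -1.934 2.299 3.23
v -1.782 2.354 3.346
v 3.368 -0.928 3.172
v 4.282 -1.138 3.548
v 3.805 -0.922 4.825
v 2.892 -0.712 4.448
v 4.306 -0.723 3.487
v 3.829 -0.507 4.764
v 4.168 -0.344 3.371
v 3.691 -0.128 4.648
v 3.891 -0.065 3.221
v 3.415 0.15 4.498
v 3.525 0.064 3.062
v 3.048 0.28 4.339
v 3.131 0.022 2.922
v 2.654 0.237 4.199
v 2.778 -0.185 2.826
v 2.302 0.031 4.103
v 2.528 -0.52 2.789
v 2.051 -0.304 4.066
v 2.422 -0.925 2.818
v 1.946 -0.709 4.095
v 2.481 -1.331 2.908
v 2.004 -1.115 4.185
v 2.692 -1.667 3.044
v 2.216 -1.452 4.321
v 3.021 -1.876 3.202
v 2.544 -1.66 4.479
v 3.41 -1.92 3.355
v 2.933 -1.705 4.632
v 3.791 -1.793 3.476
v 3.315 -1.577 4.753
v 4.1 -1.516 3.544
v 3.623 -1.301 4.821
v 0.49 0.037 -0.225
v 1.259 0.317 0.125
v 0.27 -0.897 1.005
v 0.971 0.59 0.28
v 0.572 0.736 0.319
v 0.155 0.721 0.234
v -0.185 0.55 0.043
v -0.37 0.261 -0.209
v -0.359 -0.079 -0.465
v -0.152 -0.393 -0.666
v 0.201 -0.608 -0.766
v 0.621 -0.676 -0.742
v 1.011 -0.581 -0.6
v 1.282 -0.344 -0.372
v 1.371 -0.02 -0.11
f 2 1 4
f 2 4 3
f 4 1 5
f 4 5 3
f 5 1 6
f 5 6 3
f 6 1 7
f 6 7 3
f 7 1 8
f 7 8 3
f 8 1 9
f 8 9 3
f 9 1 10
f 9 10 3
f 10 1 11
f 10 11 3
f 11 1 12
f 11 12 3
f 12 1 13
f 12 13 3
f 13 1 14
f 13 14 3
f 14 1 15
f 14 15 3
f 15 1 16
f 15 16 3
f 16 1 17
f 16 17 3
f 17 1 18
f 17 18 3
f 18 1 2
f 18 2 3
f 20 19 23
f 20 23 21
f 21 23 24
f 21 24 22
f 23 19 25
f 23 25 24
f 24 25 26
f 24 26 22
f 25 19 27
f 25 27 26
f 26 27 28
f 26 28 22
f 27 19 29
f 27 29 28
f 28 29 30
f 28 30 22
f 29 19 31
f 29 31 30
f 30 31 32
f 30 32 22
f 31 19 33
f 31 33 32
f 32 33 34
f 32 34 22
f 33 19 35
f 33 35 34
f 34 35 36
f 34 36 22
f 35 19 37
f 35 37 36
f 36 37 38
f 36 38 22
f 37 19 39
f 37 39 38
f 38 39 40
f 38 40 22
f 39 19 41
f 39 41 40
f 40 41 42
f 40 42 22
f 41 19 43
f 41 43 42
f 42 43 44
f 42 44 22
f 43 19 45
f 43 45 44
f 44 45 46
f 44 46 22
f 45 19 47
f 45 47 46
f 46 47 48
f 46 48 22
f 47 19 49
f 47 49 48
f 48 49 50
f 48 50 22
f 49 19 20
f 49 20 50
f 50 20 21
f 50 21 22
f 52 51 54
f 52 54 53
f 54 51 55
f 54 55 53
f 55 51 56
f 55 56 53
f 56 51 57
f 56 57 53
f 57 51 58
f 57 58 53
f 58 51 59
f 58 59 53
f 59 51 60
f 59 60 53
f 60 51 61
f 60 61 53
f 61 51 62
f 61 62 53
f 62 51 63
f 62 63 53
f 63 51 64
f 63 64 53
f 64 51 65
f 64 65 53
f 65 51 52
f 65 52 53



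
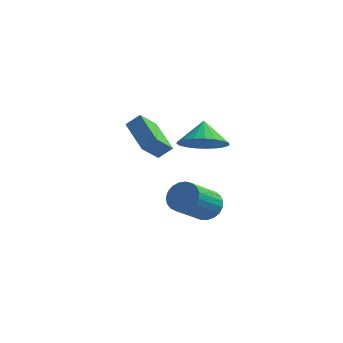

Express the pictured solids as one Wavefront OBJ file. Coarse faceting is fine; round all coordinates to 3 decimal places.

v -1.093 1.098 0.392
v -1.594 0.313 1.285
v -0.508 1.348 0.94
v -1.009 0.563 1.833
v 0.089 -0.343 -0.213
v -0.412 -1.128 0.68
v 0.674 -0.093 0.335
v 0.173 -0.878 1.228
v 2.218 -0.132 -2.993
v 2.699 -0.688 -3.378
v 2.023 -2.164 -2.093
v 1.542 -1.608 -1.707
v 2.909 -0.57 -3.131
v 2.233 -2.045 -1.846
v 3 -0.376 -2.861
v 2.324 -1.852 -1.576
v 2.956 -0.14 -2.613
v 2.28 -1.615 -1.328
v 2.784 0.097 -2.431
v 2.108 -1.378 -1.146
v 2.515 0.295 -2.346
v 1.838 -1.18 -1.061
v 2.194 0.419 -2.373
v 1.517 -1.056 -1.087
v 1.877 0.447 -2.506
v 1.201 -1.028 -1.221
v 1.619 0.376 -2.724
v 0.943 -1.1 -1.439
v 1.465 0.216 -2.989
v 0.789 -1.259 -1.704
v 1.441 -0.004 -3.254
v 0.765 -1.479 -1.969
v 1.551 -0.246 -3.474
v 0.875 -1.721 -2.189
v 1.777 -0.468 -3.61
v 1.101 -1.944 -2.325
v 2.079 -0.633 -3.64
v 1.403 -2.108 -2.355
v 2.405 -0.711 -3.558
v 1.729 -2.186 -2.273
v 2.874 -3.253 2.615
v 3.958 -3.197 2.789
v 2.686 -2.447 3.525
v 3.894 -2.865 2.481
v 3.654 -2.599 2.197
v 3.278 -2.447 1.985
v 2.833 -2.433 1.882
v 2.395 -2.562 1.905
v 2.039 -2.81 2.051
v 1.828 -3.134 2.295
v 1.797 -3.479 2.594
v 1.953 -3.785 2.896
v 2.268 -3.999 3.15
v 2.688 -4.084 3.311
v 3.139 -4.025 3.352
v 3.545 -3.832 3.265
v 3.835 -3.54 3.066
f 2 4 1
f 5 2 1
f 1 4 3
f 3 5 1
f 2 8 4
f 6 2 5
f 6 8 2
f 4 8 3
f 7 5 3
f 3 8 7
f 7 6 5
f 8 6 7
f 10 9 13
f 10 13 11
f 11 13 14
f 11 14 12
f 13 9 15
f 13 15 14
f 14 15 16
f 14 16 12
f 15 9 17
f 15 17 16
f 16 17 18
f 16 18 12
f 17 9 19
f 17 19 18
f 18 19 20
f 18 20 12
f 19 9 21
f 19 21 20
f 20 21 22
f 20 22 12
f 21 9 23
f 21 23 22
f 22 23 24
f 22 24 12
f 23 9 25
f 23 25 24
f 24 25 26
f 24 26 12
f 25 9 27
f 25 27 26
f 26 27 28
f 26 28 12
f 27 9 29
f 27 29 28
f 28 29 30
f 28 30 12
f 29 9 31
f 29 31 30
f 30 31 32
f 30 32 12
f 31 9 33
f 31 33 32
f 32 33 34
f 32 34 12
f 33 9 35
f 33 35 34
f 34 35 36
f 34 36 12
f 35 9 37
f 35 37 36
f 36 37 38
f 36 38 12
f 37 9 39
f 37 39 38
f 38 39 40
f 38 40 12
f 39 9 10
f 39 10 40
f 40 10 11
f 40 11 12
f 42 41 44
f 42 44 43
f 44 41 45
f 44 45 43
f 45 41 46
f 45 46 43
f 46 41 47
f 46 47 43
f 47 41 48
f 47 48 43
f 48 41 49
f 48 49 43
f 49 41 50
f 49 50 43
f 50 41 51
f 50 51 43
f 51 41 52
f 51 52 43
f 52 41 53
f 52 53 43
f 53 41 54
f 53 54 43
f 54 41 55
f 54 55 43
f 55 41 56
f 55 56 43
f 56 41 57
f 56 57 43
f 57 41 42
f 57 42 43



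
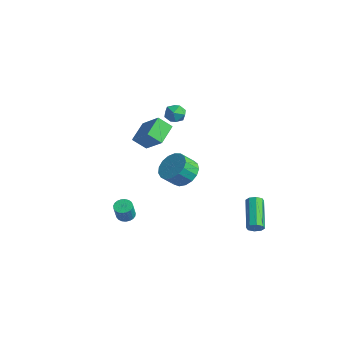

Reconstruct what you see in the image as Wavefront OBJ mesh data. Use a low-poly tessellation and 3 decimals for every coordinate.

v 4.086 2.425 -4.424
v 4.325 2.317 -3.975
v 2.854 3.408 -2.927
v 2.614 3.515 -3.376
v 4.457 2.654 -4.141
v 2.986 3.745 -3.093
v 4.371 2.857 -4.473
v 2.9 3.947 -3.425
v 4.118 2.806 -4.776
v 2.647 3.897 -3.728
v 3.846 2.532 -4.873
v 2.375 3.623 -3.825
v 3.714 2.195 -4.707
v 2.243 3.286 -3.659
v 3.8 1.993 -4.375
v 2.329 3.083 -3.327
v 4.053 2.043 -4.072
v 2.582 3.134 -3.024
v -3.69 3.299 -4.379
v -2.879 2.752 -4.762
v -3.04 1.914 -3.904
v -3.85 2.461 -3.521
v -2.669 3.058 -4.423
v -2.829 2.22 -3.565
v -2.692 3.419 -4.075
v -2.853 2.581 -3.217
v -2.944 3.753 -3.796
v -3.104 2.915 -2.938
v -3.366 3.983 -3.651
v -3.527 3.145 -2.793
v -3.863 4.056 -3.673
v -4.024 3.218 -2.814
v -4.32 3.956 -3.856
v -4.481 3.118 -2.998
v -4.633 3.705 -4.159
v -4.793 2.867 -3.301
v -4.729 3.361 -4.513
v -4.89 2.523 -3.655
v -4.588 3.003 -4.836
v -4.748 2.165 -3.978
v -4.24 2.713 -5.054
v -4.401 1.875 -4.196
v -3.767 2.557 -5.118
v -3.927 1.719 -4.26
v -3.276 2.571 -5.012
v -3.436 1.733 -4.154
v -1.624 1.038 3.228
v -1.045 1.382 2.986
v -1.195 0.038 2.834
v -0.616 0.382 2.592
v -0.724 0.314 3.296
v -0.989 0.932 3.539
v -1.251 0.488 2.281
v -1.516 1.106 2.524
v -0.815 1.041 2.401
v -0.489 0.934 3.028
v -1.751 0.486 2.792
v -1.425 0.379 3.419
v -1.708 -1.804 1.391
v -2.32 -0.649 1.995
v -1.22 -1.188 0.709
v -1.832 -0.033 1.314
v -0.408 -1.667 2.446
v -1.02 -0.512 3.051
v 0.08 -1.051 1.765
v -0.532 0.104 2.369
v -0.78 -2.918 -3.861
v -0.488 -2.46 -3.776
v -0.188 -2.844 -2.734
v -0.48 -3.302 -2.819
v -0.693 -2.401 -3.695
v -0.393 -2.785 -2.653
v -0.914 -2.431 -3.643
v -0.614 -2.815 -2.601
v -1.111 -2.546 -3.628
v -0.811 -2.93 -2.586
v -1.251 -2.725 -3.654
v -0.952 -3.109 -2.612
v -1.31 -2.937 -3.715
v -1.01 -3.321 -2.674
v -1.277 -3.146 -3.802
v -0.977 -3.53 -2.76
v -1.158 -3.316 -3.899
v -0.858 -3.7 -2.857
v -0.974 -3.416 -3.989
v -0.674 -3.801 -2.947
v -0.756 -3.431 -4.057
v -0.456 -3.815 -3.016
v -0.542 -3.357 -4.091
v -0.242 -3.741 -3.05
v -0.37 -3.207 -4.086
v -0.07 -3.591 -3.044
v -0.268 -3.007 -4.041
v 0.032 -3.391 -2.999
v -0.255 -2.792 -3.965
v 0.045 -3.176 -2.924
v -0.333 -2.598 -3.872
v -0.033 -2.982 -2.83
f 2 1 5
f 2 5 3
f 3 5 6
f 3 6 4
f 5 1 7
f 5 7 6
f 6 7 8
f 6 8 4
f 7 1 9
f 7 9 8
f 8 9 10
f 8 10 4
f 9 1 11
f 9 11 10
f 10 11 12
f 10 12 4
f 11 1 13
f 11 13 12
f 12 13 14
f 12 14 4
f 13 1 15
f 13 15 14
f 14 15 16
f 14 16 4
f 15 1 17
f 15 17 16
f 16 17 18
f 16 18 4
f 17 1 2
f 17 2 18
f 18 2 3
f 18 3 4
f 20 19 23
f 20 23 21
f 21 23 24
f 21 24 22
f 23 19 25
f 23 25 24
f 24 25 26
f 24 26 22
f 25 19 27
f 25 27 26
f 26 27 28
f 26 28 22
f 27 19 29
f 27 29 28
f 28 29 30
f 28 30 22
f 29 19 31
f 29 31 30
f 30 31 32
f 30 32 22
f 31 19 33
f 31 33 32
f 32 33 34
f 32 34 22
f 33 19 35
f 33 35 34
f 34 35 36
f 34 36 22
f 35 19 37
f 35 37 36
f 36 37 38
f 36 38 22
f 37 19 39
f 37 39 38
f 38 39 40
f 38 40 22
f 39 19 41
f 39 41 40
f 40 41 42
f 40 42 22
f 41 19 43
f 41 43 42
f 42 43 44
f 42 44 22
f 43 19 45
f 43 45 44
f 44 45 46
f 44 46 22
f 45 19 20
f 45 20 46
f 46 20 21
f 46 21 22
f 47 58 52
f 47 52 48
f 47 48 54
f 47 54 57
f 47 57 58
f 48 52 56
f 52 58 51
f 58 57 49
f 57 54 53
f 54 48 55
f 50 56 51
f 50 51 49
f 50 49 53
f 50 53 55
f 50 55 56
f 51 56 52
f 49 51 58
f 53 49 57
f 55 53 54
f 56 55 48
f 60 62 59
f 63 60 59
f 59 62 61
f 61 63 59
f 60 66 62
f 64 60 63
f 64 66 60
f 62 66 61
f 65 63 61
f 61 66 65
f 65 64 63
f 66 64 65
f 68 67 71
f 68 71 69
f 69 71 72
f 69 72 70
f 71 67 73
f 71 73 72
f 72 73 74
f 72 74 70
f 73 67 75
f 73 75 74
f 74 75 76
f 74 76 70
f 75 67 77
f 75 77 76
f 76 77 78
f 76 78 70
f 77 67 79
f 77 79 78
f 78 79 80
f 78 80 70
f 79 67 81
f 79 81 80
f 80 81 82
f 80 82 70
f 81 67 83
f 81 83 82
f 82 83 84
f 82 84 70
f 83 67 85
f 83 85 84
f 84 85 86
f 84 86 70
f 85 67 87
f 85 87 86
f 86 87 88
f 86 88 70
f 87 67 89
f 87 89 88
f 88 89 90
f 88 90 70
f 89 67 91
f 89 91 90
f 90 91 92
f 90 92 70
f 91 67 93
f 91 93 92
f 92 93 94
f 92 94 70
f 93 67 95
f 93 95 94
f 94 95 96
f 94 96 70
f 95 67 97
f 95 97 96
f 96 97 98
f 96 98 70
f 97 67 68
f 97 68 98
f 98 68 69
f 98 69 70



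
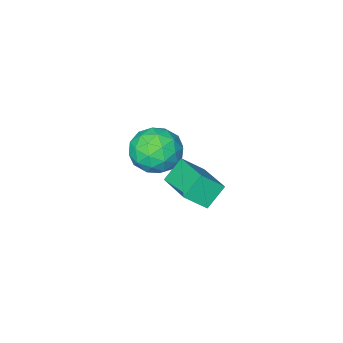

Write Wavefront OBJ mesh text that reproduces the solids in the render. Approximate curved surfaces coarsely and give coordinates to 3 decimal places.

v 0.222 2.51 1.029
v -0.648 2.441 1.896
v 0.647 4.513 1.613
v -0.223 4.445 2.48
v 1.063 2.095 1.84
v 0.193 2.027 2.707
v 1.488 4.099 2.424
v 0.618 4.03 3.291
v -0.971 -0.12 1.037
v 0.09 -0.294 0.419
v -1.49 -2.026 0.681
v -0.429 -2.2 0.063
v -0.41 -2.031 1.292
v -0.089 -0.853 1.512
v -1.311 -1.467 -0.412
v -0.99 -0.289 -0.192
v -0.12 -1.126 -0.477
v 0.437 -1.474 0.576
v -1.837 -0.846 0.524
v -1.28 -1.194 1.577
v -0.395 -0.039 0.759
v -1.005 -2.281 0.341
v -0.994 -2.181 1.063
v -0.37 -2.283 0.7
v -0.5 -0.368 1.402
v 0.123 -0.47 1.038
v -0.171 -1.491 1.551
v -1.523 -1.85 0.062
v -0.9 -1.952 -0.302
v -1.03 -0.037 0.4
v -0.406 -0.139 0.037
v -1.229 -0.829 -0.451
v 0.106 -0.631 -0.131
v -0.199 -1.751 -0.34
v -0.718 -1.321 -0.619
v -0.529 -0.628 -0.49
v 0.433 -0.836 0.488
v 0.128 -1.956 0.279
v 0.139 -1.857 1.001
v 0.327 -1.164 1.13
v 0.309 -1.325 -0.038
v -1.528 -0.364 0.821
v -1.833 -1.484 0.612
v -1.727 -1.156 -0.03
v -1.539 -0.463 0.099
v -1.201 -0.569 1.44
v -1.506 -1.689 1.231
v -0.871 -1.692 1.59
v -0.682 -0.999 1.719
v -1.709 -0.995 1.138
f 2 4 1
f 5 2 1
f 1 4 3
f 3 5 1
f 2 8 4
f 6 2 5
f 6 8 2
f 4 8 3
f 7 5 3
f 3 8 7
f 7 6 5
f 8 6 7
f 9 46 25
f 46 20 49
f 25 49 14
f 46 49 25
f 9 25 21
f 25 14 26
f 21 26 10
f 25 26 21
f 9 21 30
f 21 10 31
f 30 31 16
f 21 31 30
f 9 30 42
f 30 16 45
f 42 45 19
f 30 45 42
f 9 42 46
f 42 19 50
f 46 50 20
f 42 50 46
f 10 26 37
f 26 14 40
f 37 40 18
f 26 40 37
f 14 49 27
f 49 20 48
f 27 48 13
f 49 48 27
f 20 50 47
f 50 19 43
f 47 43 11
f 50 43 47
f 19 45 44
f 45 16 32
f 44 32 15
f 45 32 44
f 16 31 36
f 31 10 33
f 36 33 17
f 31 33 36
f 12 38 24
f 38 18 39
f 24 39 13
f 38 39 24
f 12 24 22
f 24 13 23
f 22 23 11
f 24 23 22
f 12 22 29
f 22 11 28
f 29 28 15
f 22 28 29
f 12 29 34
f 29 15 35
f 34 35 17
f 29 35 34
f 12 34 38
f 34 17 41
f 38 41 18
f 34 41 38
f 13 39 27
f 39 18 40
f 27 40 14
f 39 40 27
f 11 23 47
f 23 13 48
f 47 48 20
f 23 48 47
f 15 28 44
f 28 11 43
f 44 43 19
f 28 43 44
f 17 35 36
f 35 15 32
f 36 32 16
f 35 32 36
f 18 41 37
f 41 17 33
f 37 33 10
f 41 33 37



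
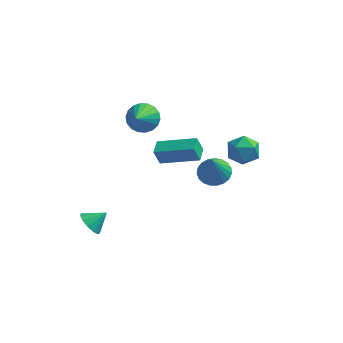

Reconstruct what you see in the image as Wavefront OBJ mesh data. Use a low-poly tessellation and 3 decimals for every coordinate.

v -0.793 -1.364 -0.365
v -1.087 -1.44 0.504
v -0.805 -0.537 -0.297
v -1.1 -0.613 0.571
v 1.14 -1.387 0.289
v 0.845 -1.463 1.157
v 1.127 -0.56 0.356
v 0.833 -0.636 1.225
v 1.303 1.476 -3.317
v 2.082 1.828 -3.152
v 1.277 0.764 -1.663
v 1.856 2.089 -3.043
v 1.536 2.245 -2.982
v 1.174 2.267 -2.978
v 0.836 2.152 -3.033
v 0.578 1.921 -3.137
v 0.445 1.613 -3.272
v 0.461 1.28 -3.414
v 0.623 0.982 -3.54
v 0.902 0.769 -3.627
v 1.251 0.679 -3.661
v 1.608 0.726 -3.635
v 1.913 0.903 -3.554
v 2.113 1.179 -3.431
v 2.172 1.506 -3.289
v 3.381 -0.308 0.307
v 3.866 -0.991 0.619
v 2.314 -0.649 1.221
v 2.799 -1.332 1.533
v 3.05 -0.491 1.703
v 3.709 -0.28 1.138
v 2.471 -1.36 0.702
v 3.13 -1.149 0.137
v 3.304 -1.641 0.863
v 3.662 -1.104 1.481
v 2.518 -0.536 0.359
v 2.876 0.001 0.977
v -3.619 -3.931 -3.196
v -3.117 -4.089 -3.687
v -2.901 -3.489 -2.604
v -3.262 -3.723 -3.785
v -3.52 -3.423 -3.696
v -3.81 -3.285 -3.448
v -4.039 -3.351 -3.12
v -4.135 -3.602 -2.816
v -4.067 -3.958 -2.633
v -3.856 -4.305 -2.628
v -3.571 -4.533 -2.804
v -3.3 -4.571 -3.104
v -3.131 -4.405 -3.433
v -2.483 2.41 -0.578
v -1.615 2.45 -0.534
v -2.477 0.85 0.738
v -1.727 2.688 -0.251
v -1.988 2.872 -0.032
v -2.347 2.964 0.079
v -2.734 2.946 0.06
v -3.07 2.822 -0.086
v -3.291 2.616 -0.329
v -3.351 2.37 -0.621
v -3.239 2.131 -0.905
v -2.978 1.947 -1.124
v -2.619 1.855 -1.234
v -2.232 1.873 -1.215
v -1.896 1.997 -1.069
v -1.675 2.203 -0.826
f 2 4 1
f 5 2 1
f 1 4 3
f 3 5 1
f 2 8 4
f 6 2 5
f 6 8 2
f 4 8 3
f 7 5 3
f 3 8 7
f 7 6 5
f 8 6 7
f 10 9 12
f 10 12 11
f 12 9 13
f 12 13 11
f 13 9 14
f 13 14 11
f 14 9 15
f 14 15 11
f 15 9 16
f 15 16 11
f 16 9 17
f 16 17 11
f 17 9 18
f 17 18 11
f 18 9 19
f 18 19 11
f 19 9 20
f 19 20 11
f 20 9 21
f 20 21 11
f 21 9 22
f 21 22 11
f 22 9 23
f 22 23 11
f 23 9 24
f 23 24 11
f 24 9 25
f 24 25 11
f 25 9 10
f 25 10 11
f 26 37 31
f 26 31 27
f 26 27 33
f 26 33 36
f 26 36 37
f 27 31 35
f 31 37 30
f 37 36 28
f 36 33 32
f 33 27 34
f 29 35 30
f 29 30 28
f 29 28 32
f 29 32 34
f 29 34 35
f 30 35 31
f 28 30 37
f 32 28 36
f 34 32 33
f 35 34 27
f 39 38 41
f 39 41 40
f 41 38 42
f 41 42 40
f 42 38 43
f 42 43 40
f 43 38 44
f 43 44 40
f 44 38 45
f 44 45 40
f 45 38 46
f 45 46 40
f 46 38 47
f 46 47 40
f 47 38 48
f 47 48 40
f 48 38 49
f 48 49 40
f 49 38 50
f 49 50 40
f 50 38 39
f 50 39 40
f 52 51 54
f 52 54 53
f 54 51 55
f 54 55 53
f 55 51 56
f 55 56 53
f 56 51 57
f 56 57 53
f 57 51 58
f 57 58 53
f 58 51 59
f 58 59 53
f 59 51 60
f 59 60 53
f 60 51 61
f 60 61 53
f 61 51 62
f 61 62 53
f 62 51 63
f 62 63 53
f 63 51 64
f 63 64 53
f 64 51 65
f 64 65 53
f 65 51 66
f 65 66 53
f 66 51 52
f 66 52 53



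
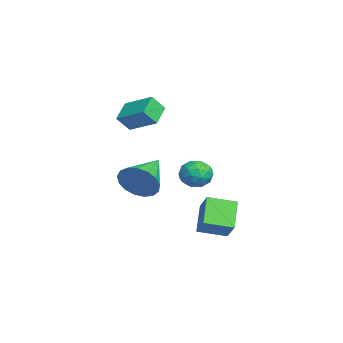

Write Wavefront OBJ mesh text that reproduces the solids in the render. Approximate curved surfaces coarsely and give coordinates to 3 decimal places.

v -0.835 2.288 0.151
v -0.206 2.569 -0.275
v -0.014 1.611 0.915
v 0.615 1.892 0.489
v 0.19 2.393 0.961
v -0.318 2.812 0.489
v 0.098 1.368 0.151
v -0.41 1.787 -0.321
v 0.37 2 -0.275
v 0.427 2.634 0.225
v -0.647 1.546 0.415
v -0.59 2.18 0.915
v -0.593 2.488 -0.129
v 0.373 1.692 0.769
v 0.123 1.987 1.047
v 0.492 2.152 0.796
v -0.658 2.631 0.32
v -0.289 2.796 0.069
v -0.056 2.693 0.796
v 0.069 1.384 0.571
v 0.438 1.549 0.32
v -0.712 2.028 -0.156
v -0.343 2.193 -0.407
v -0.164 1.487 -0.156
v 0.115 2.319 -0.38
v 0.598 1.921 0.069
v 0.294 1.613 -0.129
v -0.004 1.859 -0.407
v 0.149 2.691 -0.086
v 0.631 2.293 0.363
v 0.382 2.588 0.641
v 0.083 2.834 0.364
v 0.488 2.357 -0.086
v -0.851 1.887 0.277
v -0.369 1.489 0.726
v -0.303 1.346 0.276
v -0.602 1.592 -0.001
v -0.818 2.259 0.571
v -0.335 1.861 1.02
v -0.216 2.321 1.047
v -0.514 2.567 0.769
v -0.708 1.823 0.726
v 1.903 1.99 -2.335
v 0.775 2.213 -1.266
v 1.857 3.31 -2.659
v 0.729 3.533 -1.59
v 2.751 2.227 -1.49
v 1.623 2.45 -0.421
v 2.705 3.547 -1.814
v 1.577 3.77 -0.745
v 2.741 -0.493 0.925
v 3.244 -0.126 1.694
v 1.039 0.433 1.595
v 3.292 0.205 1.359
v 3.214 0.376 0.924
v 3.027 0.348 0.489
v 2.775 0.127 0.154
v 2.515 -0.236 -0.004
v 2.307 -0.658 0.051
v 2.198 -1.043 0.306
v 2.213 -1.301 0.702
v 2.349 -1.375 1.15
v 2.575 -1.246 1.547
v 2.839 -0.945 1.8
v 3.08 -0.541 1.854
v -2.427 -0.324 3.158
v -2.219 -0.914 3.899
v -1.516 0.827 3.819
v -1.308 0.237 4.56
v -1.472 -0.737 2.56
v -1.264 -1.327 3.301
v -0.561 0.414 3.221
v -0.353 -0.176 3.962
f 1 38 17
f 38 12 41
f 17 41 6
f 38 41 17
f 1 17 13
f 17 6 18
f 13 18 2
f 17 18 13
f 1 13 22
f 13 2 23
f 22 23 8
f 13 23 22
f 1 22 34
f 22 8 37
f 34 37 11
f 22 37 34
f 1 34 38
f 34 11 42
f 38 42 12
f 34 42 38
f 2 18 29
f 18 6 32
f 29 32 10
f 18 32 29
f 6 41 19
f 41 12 40
f 19 40 5
f 41 40 19
f 12 42 39
f 42 11 35
f 39 35 3
f 42 35 39
f 11 37 36
f 37 8 24
f 36 24 7
f 37 24 36
f 8 23 28
f 23 2 25
f 28 25 9
f 23 25 28
f 4 30 16
f 30 10 31
f 16 31 5
f 30 31 16
f 4 16 14
f 16 5 15
f 14 15 3
f 16 15 14
f 4 14 21
f 14 3 20
f 21 20 7
f 14 20 21
f 4 21 26
f 21 7 27
f 26 27 9
f 21 27 26
f 4 26 30
f 26 9 33
f 30 33 10
f 26 33 30
f 5 31 19
f 31 10 32
f 19 32 6
f 31 32 19
f 3 15 39
f 15 5 40
f 39 40 12
f 15 40 39
f 7 20 36
f 20 3 35
f 36 35 11
f 20 35 36
f 9 27 28
f 27 7 24
f 28 24 8
f 27 24 28
f 10 33 29
f 33 9 25
f 29 25 2
f 33 25 29
f 44 46 43
f 47 44 43
f 43 46 45
f 45 47 43
f 44 50 46
f 48 44 47
f 48 50 44
f 46 50 45
f 49 47 45
f 45 50 49
f 49 48 47
f 50 48 49
f 52 51 54
f 52 54 53
f 54 51 55
f 54 55 53
f 55 51 56
f 55 56 53
f 56 51 57
f 56 57 53
f 57 51 58
f 57 58 53
f 58 51 59
f 58 59 53
f 59 51 60
f 59 60 53
f 60 51 61
f 60 61 53
f 61 51 62
f 61 62 53
f 62 51 63
f 62 63 53
f 63 51 64
f 63 64 53
f 64 51 65
f 64 65 53
f 65 51 52
f 65 52 53
f 67 69 66
f 70 67 66
f 66 69 68
f 68 70 66
f 67 73 69
f 71 67 70
f 71 73 67
f 69 73 68
f 72 70 68
f 68 73 72
f 72 71 70
f 73 71 72



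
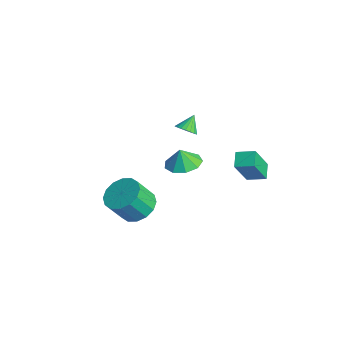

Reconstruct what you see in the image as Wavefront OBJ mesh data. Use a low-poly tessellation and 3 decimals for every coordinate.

v 2.853 -0.391 3.399
v 3.378 -1.238 3.321
v 2.747 -0.549 4.401
v 3.798 -0.714 3.448
v 3.776 -0.038 3.553
v 3.322 0.472 3.585
v 2.649 0.579 3.53
v 2.071 0.232 3.414
v 1.859 -0.407 3.291
v 2.113 -1.038 3.218
v 2.713 -1.367 3.23
v -0.882 1.589 2.589
v -0.306 1.57 2.889
v -1.258 2.271 3.351
v -0.274 1.778 2.719
v -0.347 1.953 2.526
v -0.513 2.065 2.344
v -0.743 2.094 2.205
v -0.997 2.037 2.132
v -1.23 1.901 2.138
v -1.404 1.712 2.221
v -1.488 1.502 2.369
v -1.467 1.306 2.554
v -1.344 1.159 2.746
v -1.142 1.087 2.91
v -0.895 1.101 3.019
v -0.646 1.2 3.053
v -0.438 1.366 3.007
v 3.619 2.858 1.436
v 4.1 1.858 3.195
v 2.884 3.314 1.896
v 3.365 2.314 3.656
v 4.275 3.646 1.704
v 4.756 2.646 3.464
v 3.54 4.102 2.165
v 4.021 3.102 3.924
v 2.34 -2.709 0.391
v 3.429 -2.748 0.382
v 3.409 -3.651 1.739
v 2.32 -3.611 1.749
v 3.303 -2.289 0.685
v 3.282 -3.192 2.042
v 2.918 -1.943 0.909
v 2.897 -2.846 2.266
v 2.378 -1.802 0.995
v 2.358 -2.705 2.352
v 1.829 -1.904 0.919
v 1.808 -2.806 2.276
v 1.416 -2.221 0.702
v 1.396 -3.124 2.059
v 1.251 -2.669 0.401
v 1.231 -3.572 1.758
v 1.378 -3.128 0.098
v 1.357 -4.031 1.455
v 1.763 -3.474 -0.126
v 1.742 -4.377 1.231
v 2.302 -3.615 -0.212
v 2.282 -4.518 1.145
v 2.852 -3.514 -0.136
v 2.831 -4.416 1.221
v 3.264 -3.196 0.081
v 3.244 -4.099 1.438
f 2 1 4
f 2 4 3
f 4 1 5
f 4 5 3
f 5 1 6
f 5 6 3
f 6 1 7
f 6 7 3
f 7 1 8
f 7 8 3
f 8 1 9
f 8 9 3
f 9 1 10
f 9 10 3
f 10 1 11
f 10 11 3
f 11 1 2
f 11 2 3
f 13 12 15
f 13 15 14
f 15 12 16
f 15 16 14
f 16 12 17
f 16 17 14
f 17 12 18
f 17 18 14
f 18 12 19
f 18 19 14
f 19 12 20
f 19 20 14
f 20 12 21
f 20 21 14
f 21 12 22
f 21 22 14
f 22 12 23
f 22 23 14
f 23 12 24
f 23 24 14
f 24 12 25
f 24 25 14
f 25 12 26
f 25 26 14
f 26 12 27
f 26 27 14
f 27 12 28
f 27 28 14
f 28 12 13
f 28 13 14
f 30 32 29
f 33 30 29
f 29 32 31
f 31 33 29
f 30 36 32
f 34 30 33
f 34 36 30
f 32 36 31
f 35 33 31
f 31 36 35
f 35 34 33
f 36 34 35
f 38 37 41
f 38 41 39
f 39 41 42
f 39 42 40
f 41 37 43
f 41 43 42
f 42 43 44
f 42 44 40
f 43 37 45
f 43 45 44
f 44 45 46
f 44 46 40
f 45 37 47
f 45 47 46
f 46 47 48
f 46 48 40
f 47 37 49
f 47 49 48
f 48 49 50
f 48 50 40
f 49 37 51
f 49 51 50
f 50 51 52
f 50 52 40
f 51 37 53
f 51 53 52
f 52 53 54
f 52 54 40
f 53 37 55
f 53 55 54
f 54 55 56
f 54 56 40
f 55 37 57
f 55 57 56
f 56 57 58
f 56 58 40
f 57 37 59
f 57 59 58
f 58 59 60
f 58 60 40
f 59 37 61
f 59 61 60
f 60 61 62
f 60 62 40
f 61 37 38
f 61 38 62
f 62 38 39
f 62 39 40



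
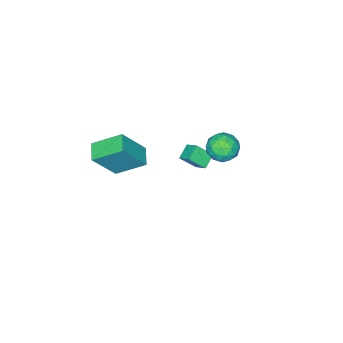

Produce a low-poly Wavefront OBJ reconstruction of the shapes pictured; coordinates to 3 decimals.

v 1.987 1.207 2.982
v 3.137 0.742 4.652
v 2.714 1.949 2.688
v 3.864 1.484 4.358
v 2.876 -0.044 2.022
v 4.026 -0.509 3.692
v 3.603 0.698 1.728
v 4.753 0.233 3.398
v -0.91 4.471 2.516
v -0.227 3.883 2.674
v -1.833 3.337 2.286
v -1.15 2.749 2.444
v -1.487 3.254 3.129
v -0.917 3.955 3.271
v -1.143 3.265 1.689
v -0.573 3.966 1.831
v -0.371 3.138 2.163
v -0.584 3.131 3.053
v -1.476 4.089 1.907
v -1.689 4.082 2.797
v -0.487 4.276 2.615
v -1.573 2.944 2.345
v -1.771 3.24 2.747
v -1.369 2.895 2.841
v -0.893 4.319 2.966
v -0.491 3.973 3.059
v -1.232 3.603 3.326
v -1.569 3.247 1.901
v -1.167 2.901 1.994
v -0.691 4.325 2.119
v -0.289 3.98 2.213
v -0.828 3.617 1.634
v -0.171 3.493 2.408
v -0.714 2.826 2.273
v -0.71 3.13 1.829
v -0.374 3.542 1.912
v -0.296 3.489 2.931
v -0.839 2.822 2.796
v -1.037 3.119 3.198
v -0.701 3.531 3.282
v -0.381 3.051 2.631
v -1.221 4.398 2.164
v -1.764 3.731 2.029
v -1.359 3.689 1.678
v -1.023 4.101 1.762
v -1.346 4.394 2.687
v -1.889 3.727 2.552
v -1.686 3.678 3.048
v -1.35 4.09 3.131
v -1.679 4.169 2.329
v -2.838 0.183 -2.986
v -3.644 -0.02 -2.526
v -2.733 0.965 -2.458
v -3.539 0.762 -1.997
v -2.221 -0.442 -2.183
v -3.027 -0.645 -1.722
v -2.116 0.34 -1.654
v -2.922 0.137 -1.194
f 2 4 1
f 5 2 1
f 1 4 3
f 3 5 1
f 2 8 4
f 6 2 5
f 6 8 2
f 4 8 3
f 7 5 3
f 3 8 7
f 7 6 5
f 8 6 7
f 9 46 25
f 46 20 49
f 25 49 14
f 46 49 25
f 9 25 21
f 25 14 26
f 21 26 10
f 25 26 21
f 9 21 30
f 21 10 31
f 30 31 16
f 21 31 30
f 9 30 42
f 30 16 45
f 42 45 19
f 30 45 42
f 9 42 46
f 42 19 50
f 46 50 20
f 42 50 46
f 10 26 37
f 26 14 40
f 37 40 18
f 26 40 37
f 14 49 27
f 49 20 48
f 27 48 13
f 49 48 27
f 20 50 47
f 50 19 43
f 47 43 11
f 50 43 47
f 19 45 44
f 45 16 32
f 44 32 15
f 45 32 44
f 16 31 36
f 31 10 33
f 36 33 17
f 31 33 36
f 12 38 24
f 38 18 39
f 24 39 13
f 38 39 24
f 12 24 22
f 24 13 23
f 22 23 11
f 24 23 22
f 12 22 29
f 22 11 28
f 29 28 15
f 22 28 29
f 12 29 34
f 29 15 35
f 34 35 17
f 29 35 34
f 12 34 38
f 34 17 41
f 38 41 18
f 34 41 38
f 13 39 27
f 39 18 40
f 27 40 14
f 39 40 27
f 11 23 47
f 23 13 48
f 47 48 20
f 23 48 47
f 15 28 44
f 28 11 43
f 44 43 19
f 28 43 44
f 17 35 36
f 35 15 32
f 36 32 16
f 35 32 36
f 18 41 37
f 41 17 33
f 37 33 10
f 41 33 37
f 52 54 51
f 55 52 51
f 51 54 53
f 53 55 51
f 52 58 54
f 56 52 55
f 56 58 52
f 54 58 53
f 57 55 53
f 53 58 57
f 57 56 55
f 58 56 57



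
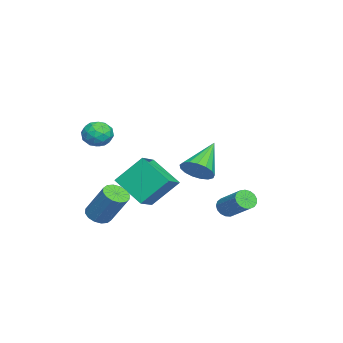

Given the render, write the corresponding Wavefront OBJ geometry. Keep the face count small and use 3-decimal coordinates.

v -1.083 -3.297 -3.495
v -1.382 -2.002 -2.054
v -2.276 -2.987 -4.02
v -2.575 -1.692 -2.579
v -0.225 -1.868 -4.601
v -0.524 -0.573 -3.16
v -1.418 -1.558 -5.126
v -1.717 -0.263 -3.685
v 3.09 -2.458 0.95
v 3.46 -2.629 1.613
v 3.54 -3.511 0.427
v 3.91 -3.682 1.09
v 3.133 -3.712 1.06
v 2.855 -3.061 1.382
v 4.145 -3.079 0.658
v 3.867 -2.428 0.98
v 4.112 -3.013 1.432
v 3.487 -3.403 1.681
v 3.513 -2.737 0.359
v 2.888 -3.127 0.608
v 3.235 -2.451 1.327
v 3.765 -3.689 0.713
v 3.308 -3.707 0.695
v 3.526 -3.807 1.085
v 2.88 -2.705 1.192
v 3.097 -2.805 1.581
v 2.905 -3.442 1.256
v 3.903 -3.335 0.459
v 4.12 -3.435 0.848
v 3.474 -2.333 0.955
v 3.692 -2.433 1.345
v 4.095 -2.698 0.784
v 3.836 -2.777 1.611
v 4.101 -3.396 1.304
v 4.239 -3.042 1.049
v 4.075 -2.659 1.239
v 3.468 -3.007 1.757
v 3.733 -3.626 1.45
v 3.277 -3.643 1.431
v 3.113 -3.26 1.621
v 3.852 -3.232 1.651
v 3.267 -2.514 0.59
v 3.532 -3.133 0.283
v 3.887 -2.88 0.419
v 3.723 -2.497 0.609
v 2.899 -2.744 0.736
v 3.164 -3.363 0.429
v 2.925 -3.481 0.801
v 2.761 -3.098 0.991
v 3.148 -2.908 0.389
v 3.373 -3.1 -4
v 3.899 -2.854 -4.334
v 4.453 -1.894 -2.754
v 3.927 -2.14 -2.42
v 3.645 -2.624 -4.385
v 4.199 -1.663 -2.805
v 3.317 -2.521 -4.332
v 3.871 -1.561 -2.752
v 3.005 -2.574 -4.191
v 3.559 -1.614 -2.611
v 2.792 -2.767 -3.998
v 3.345 -1.807 -2.418
v 2.734 -3.05 -3.806
v 3.288 -2.09 -2.226
v 2.847 -3.346 -3.666
v 3.401 -2.386 -2.086
v 3.101 -3.577 -3.615
v 3.655 -2.616 -2.035
v 3.429 -3.679 -3.668
v 3.983 -2.719 -2.088
v 3.741 -3.626 -3.809
v 4.295 -2.666 -2.229
v 3.955 -3.433 -4.002
v 4.508 -2.473 -2.422
v 4.012 -3.15 -4.194
v 4.566 -2.19 -2.614
v 0.987 2.401 -4.09
v 1.234 2.61 -4.571
v 2.201 3.629 -3.631
v 1.953 3.419 -3.15
v 1.017 2.778 -4.53
v 1.984 3.796 -3.589
v 0.793 2.859 -4.388
v 1.759 3.878 -3.447
v 0.613 2.836 -4.177
v 1.58 3.854 -3.237
v 0.519 2.712 -3.947
v 1.486 3.731 -3.007
v 0.532 2.518 -3.75
v 1.499 3.536 -2.809
v 0.649 2.296 -3.63
v 1.616 3.315 -2.69
v 0.844 2.099 -3.616
v 1.81 3.117 -2.676
v 1.071 1.97 -3.711
v 2.038 2.989 -2.77
v 1.279 1.941 -3.892
v 2.246 2.959 -2.952
v 1.42 2.016 -4.119
v 2.387 3.035 -3.179
v 1.462 2.18 -4.339
v 2.428 3.198 -3.399
v 1.395 2.394 -4.502
v 2.361 3.413 -3.562
v 0.172 0.874 -2.171
v 0.634 0.59 -1.477
v -1.412 1.426 -0.889
v 0.745 0.995 -1.514
v 0.725 1.372 -1.701
v 0.578 1.635 -1.995
v 0.338 1.723 -2.33
v 0.06 1.618 -2.628
v -0.192 1.341 -2.821
v -0.361 0.958 -2.866
v -0.409 0.556 -2.751
v -0.323 0.226 -2.503
v -0.124 0.045 -2.179
v 0.143 0.054 -1.853
v 0.416 0.251 -1.6
f 2 4 1
f 5 2 1
f 1 4 3
f 3 5 1
f 2 8 4
f 6 2 5
f 6 8 2
f 4 8 3
f 7 5 3
f 3 8 7
f 7 6 5
f 8 6 7
f 9 46 25
f 46 20 49
f 25 49 14
f 46 49 25
f 9 25 21
f 25 14 26
f 21 26 10
f 25 26 21
f 9 21 30
f 21 10 31
f 30 31 16
f 21 31 30
f 9 30 42
f 30 16 45
f 42 45 19
f 30 45 42
f 9 42 46
f 42 19 50
f 46 50 20
f 42 50 46
f 10 26 37
f 26 14 40
f 37 40 18
f 26 40 37
f 14 49 27
f 49 20 48
f 27 48 13
f 49 48 27
f 20 50 47
f 50 19 43
f 47 43 11
f 50 43 47
f 19 45 44
f 45 16 32
f 44 32 15
f 45 32 44
f 16 31 36
f 31 10 33
f 36 33 17
f 31 33 36
f 12 38 24
f 38 18 39
f 24 39 13
f 38 39 24
f 12 24 22
f 24 13 23
f 22 23 11
f 24 23 22
f 12 22 29
f 22 11 28
f 29 28 15
f 22 28 29
f 12 29 34
f 29 15 35
f 34 35 17
f 29 35 34
f 12 34 38
f 34 17 41
f 38 41 18
f 34 41 38
f 13 39 27
f 39 18 40
f 27 40 14
f 39 40 27
f 11 23 47
f 23 13 48
f 47 48 20
f 23 48 47
f 15 28 44
f 28 11 43
f 44 43 19
f 28 43 44
f 17 35 36
f 35 15 32
f 36 32 16
f 35 32 36
f 18 41 37
f 41 17 33
f 37 33 10
f 41 33 37
f 52 51 55
f 52 55 53
f 53 55 56
f 53 56 54
f 55 51 57
f 55 57 56
f 56 57 58
f 56 58 54
f 57 51 59
f 57 59 58
f 58 59 60
f 58 60 54
f 59 51 61
f 59 61 60
f 60 61 62
f 60 62 54
f 61 51 63
f 61 63 62
f 62 63 64
f 62 64 54
f 63 51 65
f 63 65 64
f 64 65 66
f 64 66 54
f 65 51 67
f 65 67 66
f 66 67 68
f 66 68 54
f 67 51 69
f 67 69 68
f 68 69 70
f 68 70 54
f 69 51 71
f 69 71 70
f 70 71 72
f 70 72 54
f 71 51 73
f 71 73 72
f 72 73 74
f 72 74 54
f 73 51 75
f 73 75 74
f 74 75 76
f 74 76 54
f 75 51 52
f 75 52 76
f 76 52 53
f 76 53 54
f 78 77 81
f 78 81 79
f 79 81 82
f 79 82 80
f 81 77 83
f 81 83 82
f 82 83 84
f 82 84 80
f 83 77 85
f 83 85 84
f 84 85 86
f 84 86 80
f 85 77 87
f 85 87 86
f 86 87 88
f 86 88 80
f 87 77 89
f 87 89 88
f 88 89 90
f 88 90 80
f 89 77 91
f 89 91 90
f 90 91 92
f 90 92 80
f 91 77 93
f 91 93 92
f 92 93 94
f 92 94 80
f 93 77 95
f 93 95 94
f 94 95 96
f 94 96 80
f 95 77 97
f 95 97 96
f 96 97 98
f 96 98 80
f 97 77 99
f 97 99 98
f 98 99 100
f 98 100 80
f 99 77 101
f 99 101 100
f 100 101 102
f 100 102 80
f 101 77 103
f 101 103 102
f 102 103 104
f 102 104 80
f 103 77 78
f 103 78 104
f 104 78 79
f 104 79 80
f 106 105 108
f 106 108 107
f 108 105 109
f 108 109 107
f 109 105 110
f 109 110 107
f 110 105 111
f 110 111 107
f 111 105 112
f 111 112 107
f 112 105 113
f 112 113 107
f 113 105 114
f 113 114 107
f 114 105 115
f 114 115 107
f 115 105 116
f 115 116 107
f 116 105 117
f 116 117 107
f 117 105 118
f 117 118 107
f 118 105 119
f 118 119 107
f 119 105 106
f 119 106 107

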